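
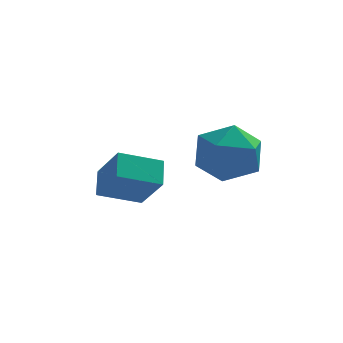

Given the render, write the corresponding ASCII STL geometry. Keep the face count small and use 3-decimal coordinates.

solid 
facet normal -0.423 0.526 -0.738
outer loop
vertex -3.959 4.29 0.589
vertex -2.5 4.704 0.047
vertex -3.945 3.382 -0.066
endloop
endfacet
facet normal -0.906 -0.257 0.337
outer loop
vertex -3.2 2.456 1.233
vertex -3.959 4.29 0.589
vertex -3.945 3.382 -0.066
endloop
endfacet
facet normal -0.423 0.525 -0.738
outer loop
vertex -3.945 3.382 -0.066
vertex -2.5 4.704 0.047
vertex -2.486 3.795 -0.608
endloop
endfacet
facet normal 0.012 -0.811 -0.585
outer loop
vertex -2.486 3.795 -0.608
vertex -3.2 2.456 1.233
vertex -3.945 3.382 -0.066
endloop
endfacet
facet normal -0.013 0.811 0.585
outer loop
vertex -3.959 4.29 0.589
vertex -1.755 3.778 1.346
vertex -2.5 4.704 0.047
endloop
endfacet
facet normal -0.906 -0.257 0.337
outer loop
vertex -3.214 3.365 1.888
vertex -3.959 4.29 0.589
vertex -3.2 2.456 1.233
endloop
endfacet
facet normal -0.012 0.811 0.585
outer loop
vertex -3.214 3.365 1.888
vertex -1.755 3.778 1.346
vertex -3.959 4.29 0.589
endloop
endfacet
facet normal 0.906 0.257 -0.337
outer loop
vertex -2.5 4.704 0.047
vertex -1.755 3.778 1.346
vertex -2.486 3.795 -0.608
endloop
endfacet
facet normal 0.013 -0.811 -0.585
outer loop
vertex -1.741 2.87 0.691
vertex -3.2 2.456 1.233
vertex -2.486 3.795 -0.608
endloop
endfacet
facet normal 0.906 0.257 -0.337
outer loop
vertex -2.486 3.795 -0.608
vertex -1.755 3.778 1.346
vertex -1.741 2.87 0.691
endloop
endfacet
facet normal 0.423 -0.525 0.738
outer loop
vertex -1.741 2.87 0.691
vertex -3.214 3.365 1.888
vertex -3.2 2.456 1.233
endloop
endfacet
facet normal 0.423 -0.526 0.738
outer loop
vertex -1.755 3.778 1.346
vertex -3.214 3.365 1.888
vertex -1.741 2.87 0.691
endloop
endfacet
facet normal -0.412 -0.164 0.896
outer loop
vertex -0.591 1.186 3.65
vertex -0.037 0.089 3.704
vertex 0.53 1.087 4.147
endloop
endfacet
facet normal -0.303 0.533 0.790
outer loop
vertex -0.591 1.186 3.65
vertex 0.53 1.087 4.147
vertex 0.266 2.034 3.407
endloop
endfacet
facet normal -0.659 0.724 0.202
outer loop
vertex -0.591 1.186 3.65
vertex 0.266 2.034 3.407
vertex -0.463 1.621 2.506
endloop
endfacet
facet normal -0.988 0.145 -0.055
outer loop
vertex -0.591 1.186 3.65
vertex -0.463 1.621 2.506
vertex -0.65 0.419 2.69
endloop
endfacet
facet normal -0.835 -0.403 0.374
outer loop
vertex -0.591 1.186 3.65
vertex -0.65 0.419 2.69
vertex -0.037 0.089 3.704
endloop
endfacet
facet normal 0.394 0.632 0.668
outer loop
vertex 0.266 2.034 3.407
vertex 0.53 1.087 4.147
vertex 1.35 1.461 3.31
endloop
endfacet
facet normal 0.217 -0.497 0.840
outer loop
vertex 0.53 1.087 4.147
vertex -0.037 0.089 3.704
vertex 1.163 0.259 3.494
endloop
endfacet
facet normal -0.468 -0.884 -0.005
outer loop
vertex -0.037 0.089 3.704
vertex -0.65 0.419 2.69
vertex 0.434 -0.154 2.593
endloop
endfacet
facet normal -0.715 0.004 -0.699
outer loop
vertex -0.65 0.419 2.69
vertex -0.463 1.621 2.506
vertex 0.17 0.793 1.853
endloop
endfacet
facet normal -0.183 0.941 -0.283
outer loop
vertex -0.463 1.621 2.506
vertex 0.266 2.034 3.407
vertex 0.737 1.791 2.296
endloop
endfacet
facet normal 0.988 -0.145 0.055
outer loop
vertex 1.291 0.694 2.35
vertex 1.35 1.461 3.31
vertex 1.163 0.259 3.494
endloop
endfacet
facet normal 0.659 -0.724 -0.202
outer loop
vertex 1.291 0.694 2.35
vertex 1.163 0.259 3.494
vertex 0.434 -0.154 2.593
endloop
endfacet
facet normal 0.303 -0.533 -0.790
outer loop
vertex 1.291 0.694 2.35
vertex 0.434 -0.154 2.593
vertex 0.17 0.793 1.853
endloop
endfacet
facet normal 0.412 0.164 -0.896
outer loop
vertex 1.291 0.694 2.35
vertex 0.17 0.793 1.853
vertex 0.737 1.791 2.296
endloop
endfacet
facet normal 0.835 0.403 -0.374
outer loop
vertex 1.291 0.694 2.35
vertex 0.737 1.791 2.296
vertex 1.35 1.461 3.31
endloop
endfacet
facet normal 0.715 -0.004 0.699
outer loop
vertex 1.163 0.259 3.494
vertex 1.35 1.461 3.31
vertex 0.53 1.087 4.147
endloop
endfacet
facet normal 0.183 -0.941 0.283
outer loop
vertex 0.434 -0.154 2.593
vertex 1.163 0.259 3.494
vertex -0.037 0.089 3.704
endloop
endfacet
facet normal -0.394 -0.632 -0.668
outer loop
vertex 0.17 0.793 1.853
vertex 0.434 -0.154 2.593
vertex -0.65 0.419 2.69
endloop
endfacet
facet normal -0.217 0.497 -0.840
outer loop
vertex 0.737 1.791 2.296
vertex 0.17 0.793 1.853
vertex -0.463 1.621 2.506
endloop
endfacet
facet normal 0.468 0.884 0.005
outer loop
vertex 1.35 1.461 3.31
vertex 0.737 1.791 2.296
vertex 0.266 2.034 3.407
endloop
endfacet

endsolid


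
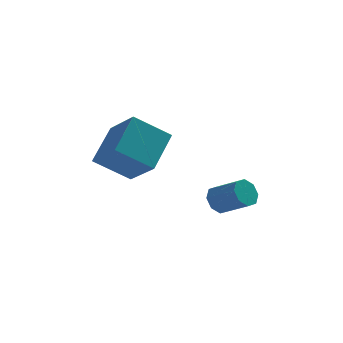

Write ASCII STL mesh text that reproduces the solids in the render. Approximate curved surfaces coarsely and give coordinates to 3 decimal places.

solid 
facet normal -0.661 0.551 -0.508
outer loop
vertex 3.003 -2.459 -2.214
vertex 2.607 -3.086 -2.379
vertex 2.597 -2.578 -1.815
endloop
endfacet
facet normal 0.274 0.809 0.520
outer loop
vertex 3.003 -2.459 -2.214
vertex 2.597 -2.578 -1.815
vertex 4.068 -3.346 -1.396
endloop
endfacet
facet normal 0.275 0.809 0.519
outer loop
vertex 4.068 -3.346 -1.396
vertex 2.597 -2.578 -1.815
vertex 3.663 -3.465 -0.996
endloop
endfacet
facet normal 0.663 -0.550 0.508
outer loop
vertex 4.068 -3.346 -1.396
vertex 3.663 -3.465 -0.996
vertex 3.673 -3.974 -1.561
endloop
endfacet
facet normal -0.661 0.552 -0.508
outer loop
vertex 2.597 -2.578 -1.815
vertex 2.607 -3.086 -2.379
vertex 2.197 -2.994 -1.746
endloop
endfacet
facet normal -0.299 0.429 0.853
outer loop
vertex 2.597 -2.578 -1.815
vertex 2.197 -2.994 -1.746
vertex 3.663 -3.465 -0.996
endloop
endfacet
facet normal -0.299 0.428 0.853
outer loop
vertex 3.663 -3.465 -0.996
vertex 2.197 -2.994 -1.746
vertex 3.263 -3.882 -0.927
endloop
endfacet
facet normal 0.662 -0.551 0.508
outer loop
vertex 3.663 -3.465 -0.996
vertex 3.263 -3.882 -0.927
vertex 3.673 -3.974 -1.561
endloop
endfacet
facet normal -0.662 0.550 -0.509
outer loop
vertex 2.197 -2.994 -1.746
vertex 2.607 -3.086 -2.379
vertex 2.038 -3.465 -2.048
endloop
endfacet
facet normal -0.698 -0.205 0.686
outer loop
vertex 2.197 -2.994 -1.746
vertex 2.038 -3.465 -2.048
vertex 3.263 -3.882 -0.927
endloop
endfacet
facet normal -0.698 -0.205 0.686
outer loop
vertex 3.263 -3.882 -0.927
vertex 2.038 -3.465 -2.048
vertex 3.103 -4.352 -1.23
endloop
endfacet
facet normal 0.661 -0.552 0.508
outer loop
vertex 3.263 -3.882 -0.927
vertex 3.103 -4.352 -1.23
vertex 3.673 -3.974 -1.561
endloop
endfacet
facet normal -0.662 0.550 -0.509
outer loop
vertex 2.038 -3.465 -2.048
vertex 2.607 -3.086 -2.379
vertex 2.212 -3.714 -2.544
endloop
endfacet
facet normal -0.688 -0.716 0.118
outer loop
vertex 2.038 -3.465 -2.048
vertex 2.212 -3.714 -2.544
vertex 3.103 -4.352 -1.23
endloop
endfacet
facet normal -0.688 -0.716 0.118
outer loop
vertex 3.103 -4.352 -1.23
vertex 2.212 -3.714 -2.544
vertex 3.277 -4.601 -1.726
endloop
endfacet
facet normal 0.661 -0.551 0.509
outer loop
vertex 3.103 -4.352 -1.23
vertex 3.277 -4.601 -1.726
vertex 3.673 -3.974 -1.561
endloop
endfacet
facet normal -0.663 0.550 -0.508
outer loop
vertex 2.212 -3.714 -2.544
vertex 2.607 -3.086 -2.379
vertex 2.617 -3.595 -2.944
endloop
endfacet
facet normal -0.275 -0.809 -0.519
outer loop
vertex 2.212 -3.714 -2.544
vertex 2.617 -3.595 -2.944
vertex 3.277 -4.601 -1.726
endloop
endfacet
facet normal -0.274 -0.809 -0.520
outer loop
vertex 3.277 -4.601 -1.726
vertex 2.617 -3.595 -2.944
vertex 3.683 -4.482 -2.125
endloop
endfacet
facet normal 0.661 -0.551 0.508
outer loop
vertex 3.277 -4.601 -1.726
vertex 3.683 -4.482 -2.125
vertex 3.673 -3.974 -1.561
endloop
endfacet
facet normal -0.662 0.551 -0.508
outer loop
vertex 2.617 -3.595 -2.944
vertex 2.607 -3.086 -2.379
vertex 3.017 -3.178 -3.013
endloop
endfacet
facet normal 0.299 -0.428 -0.853
outer loop
vertex 2.617 -3.595 -2.944
vertex 3.017 -3.178 -3.013
vertex 3.683 -4.482 -2.125
endloop
endfacet
facet normal 0.298 -0.428 -0.853
outer loop
vertex 3.683 -4.482 -2.125
vertex 3.017 -3.178 -3.013
vertex 4.083 -4.066 -2.194
endloop
endfacet
facet normal 0.661 -0.552 0.508
outer loop
vertex 3.683 -4.482 -2.125
vertex 4.083 -4.066 -2.194
vertex 3.673 -3.974 -1.561
endloop
endfacet
facet normal -0.661 0.552 -0.508
outer loop
vertex 3.017 -3.178 -3.013
vertex 2.607 -3.086 -2.379
vertex 3.177 -2.708 -2.71
endloop
endfacet
facet normal 0.698 0.205 -0.686
outer loop
vertex 3.017 -3.178 -3.013
vertex 3.177 -2.708 -2.71
vertex 4.083 -4.066 -2.194
endloop
endfacet
facet normal 0.698 0.205 -0.687
outer loop
vertex 4.083 -4.066 -2.194
vertex 3.177 -2.708 -2.71
vertex 4.242 -3.595 -1.892
endloop
endfacet
facet normal 0.662 -0.550 0.509
outer loop
vertex 4.083 -4.066 -2.194
vertex 4.242 -3.595 -1.892
vertex 3.673 -3.974 -1.561
endloop
endfacet
facet normal -0.661 0.551 -0.509
outer loop
vertex 3.177 -2.708 -2.71
vertex 2.607 -3.086 -2.379
vertex 3.003 -2.459 -2.214
endloop
endfacet
facet normal 0.688 0.716 -0.118
outer loop
vertex 3.177 -2.708 -2.71
vertex 3.003 -2.459 -2.214
vertex 4.242 -3.595 -1.892
endloop
endfacet
facet normal 0.688 0.716 -0.118
outer loop
vertex 4.242 -3.595 -1.892
vertex 3.003 -2.459 -2.214
vertex 4.068 -3.346 -1.396
endloop
endfacet
facet normal 0.662 -0.550 0.509
outer loop
vertex 4.242 -3.595 -1.892
vertex 4.068 -3.346 -1.396
vertex 3.673 -3.974 -1.561
endloop
endfacet
facet normal -0.403 0.695 -0.595
outer loop
vertex -1.925 -2.174 1.734
vertex -0.314 -2.213 0.599
vertex -2.819 -3.733 0.518
endloop
endfacet
facet normal -0.818 0.020 0.575
outer loop
vertex -1.966 -5.207 1.781
vertex -1.925 -2.174 1.734
vertex -2.819 -3.733 0.518
endloop
endfacet
facet normal -0.403 0.695 -0.595
outer loop
vertex -2.819 -3.733 0.518
vertex -0.314 -2.213 0.599
vertex -1.209 -3.772 -0.616
endloop
endfacet
facet normal -0.412 -0.719 -0.560
outer loop
vertex -1.209 -3.772 -0.616
vertex -1.966 -5.207 1.781
vertex -2.819 -3.733 0.518
endloop
endfacet
facet normal 0.412 0.719 0.560
outer loop
vertex -1.925 -2.174 1.734
vertex 0.539 -3.687 1.862
vertex -0.314 -2.213 0.599
endloop
endfacet
facet normal -0.817 0.020 0.576
outer loop
vertex -1.071 -3.648 2.996
vertex -1.925 -2.174 1.734
vertex -1.966 -5.207 1.781
endloop
endfacet
facet normal 0.412 0.718 0.560
outer loop
vertex -1.071 -3.648 2.996
vertex 0.539 -3.687 1.862
vertex -1.925 -2.174 1.734
endloop
endfacet
facet normal 0.817 -0.020 -0.576
outer loop
vertex -0.314 -2.213 0.599
vertex 0.539 -3.687 1.862
vertex -1.209 -3.772 -0.616
endloop
endfacet
facet normal -0.412 -0.718 -0.560
outer loop
vertex -0.355 -5.246 0.646
vertex -1.966 -5.207 1.781
vertex -1.209 -3.772 -0.616
endloop
endfacet
facet normal 0.817 -0.020 -0.576
outer loop
vertex -1.209 -3.772 -0.616
vertex 0.539 -3.687 1.862
vertex -0.355 -5.246 0.646
endloop
endfacet
facet normal 0.403 -0.695 0.595
outer loop
vertex -0.355 -5.246 0.646
vertex -1.071 -3.648 2.996
vertex -1.966 -5.207 1.781
endloop
endfacet
facet normal 0.403 -0.695 0.595
outer loop
vertex 0.539 -3.687 1.862
vertex -1.071 -3.648 2.996
vertex -0.355 -5.246 0.646
endloop
endfacet

endsolid


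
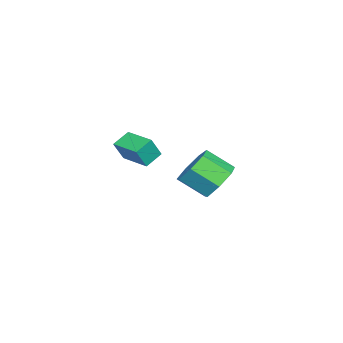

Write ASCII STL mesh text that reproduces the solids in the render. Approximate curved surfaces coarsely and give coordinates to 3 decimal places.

solid 
facet normal -0.004 0.809 -0.588
outer loop
vertex -0.325 1.867 -4.132
vertex -1.244 2.209 -3.655
vertex -0.212 2.42 -3.372
endloop
endfacet
facet normal 0.993 -0.067 -0.099
outer loop
vertex -0.325 1.867 -4.132
vertex -0.212 2.42 -3.372
vertex -0.318 0.589 -3.203
endloop
endfacet
facet normal 0.993 -0.067 -0.099
outer loop
vertex -0.318 0.589 -3.203
vertex -0.212 2.42 -3.372
vertex -0.205 1.142 -2.443
endloop
endfacet
facet normal 0.005 -0.809 0.588
outer loop
vertex -0.318 0.589 -3.203
vertex -0.205 1.142 -2.443
vertex -1.236 0.931 -2.725
endloop
endfacet
facet normal -0.004 0.809 -0.588
outer loop
vertex -0.212 2.42 -3.372
vertex -1.244 2.209 -3.655
vertex -0.876 2.814 -2.825
endloop
endfacet
facet normal 0.712 0.415 0.566
outer loop
vertex -0.212 2.42 -3.372
vertex -0.876 2.814 -2.825
vertex -0.205 1.142 -2.443
endloop
endfacet
facet normal 0.712 0.415 0.566
outer loop
vertex -0.205 1.142 -2.443
vertex -0.876 2.814 -2.825
vertex -0.869 1.536 -1.896
endloop
endfacet
facet normal 0.005 -0.809 0.588
outer loop
vertex -0.205 1.142 -2.443
vertex -0.869 1.536 -1.896
vertex -1.236 0.931 -2.725
endloop
endfacet
facet normal -0.005 0.809 -0.588
outer loop
vertex -0.876 2.814 -2.825
vertex -1.244 2.209 -3.655
vertex -1.817 2.752 -2.903
endloop
endfacet
facet normal -0.105 0.584 0.805
outer loop
vertex -0.876 2.814 -2.825
vertex -1.817 2.752 -2.903
vertex -0.869 1.536 -1.896
endloop
endfacet
facet normal -0.105 0.584 0.805
outer loop
vertex -0.869 1.536 -1.896
vertex -1.817 2.752 -2.903
vertex -1.809 1.474 -1.974
endloop
endfacet
facet normal 0.005 -0.809 0.588
outer loop
vertex -0.869 1.536 -1.896
vertex -1.809 1.474 -1.974
vertex -1.236 0.931 -2.725
endloop
endfacet
facet normal -0.005 0.809 -0.588
outer loop
vertex -1.817 2.752 -2.903
vertex -1.244 2.209 -3.655
vertex -2.326 2.281 -3.546
endloop
endfacet
facet normal -0.843 0.313 0.438
outer loop
vertex -1.817 2.752 -2.903
vertex -2.326 2.281 -3.546
vertex -1.809 1.474 -1.974
endloop
endfacet
facet normal -0.842 0.314 0.438
outer loop
vertex -1.809 1.474 -1.974
vertex -2.326 2.281 -3.546
vertex -2.319 1.003 -2.617
endloop
endfacet
facet normal 0.005 -0.809 0.588
outer loop
vertex -1.809 1.474 -1.974
vertex -2.319 1.003 -2.617
vertex -1.236 0.931 -2.725
endloop
endfacet
facet normal -0.005 0.809 -0.588
outer loop
vertex -2.326 2.281 -3.546
vertex -1.244 2.209 -3.655
vertex -2.02 1.756 -4.271
endloop
endfacet
facet normal -0.946 -0.194 -0.259
outer loop
vertex -2.326 2.281 -3.546
vertex -2.02 1.756 -4.271
vertex -2.319 1.003 -2.617
endloop
endfacet
facet normal -0.946 -0.194 -0.259
outer loop
vertex -2.319 1.003 -2.617
vertex -2.02 1.756 -4.271
vertex -2.013 0.478 -3.342
endloop
endfacet
facet normal 0.005 -0.809 0.588
outer loop
vertex -2.319 1.003 -2.617
vertex -2.013 0.478 -3.342
vertex -1.236 0.931 -2.725
endloop
endfacet
facet normal -0.005 0.809 -0.588
outer loop
vertex -2.02 1.756 -4.271
vertex -1.244 2.209 -3.655
vertex -1.13 1.572 -4.532
endloop
endfacet
facet normal -0.338 -0.555 -0.760
outer loop
vertex -2.02 1.756 -4.271
vertex -1.13 1.572 -4.532
vertex -2.013 0.478 -3.342
endloop
endfacet
facet normal -0.337 -0.555 -0.760
outer loop
vertex -2.013 0.478 -3.342
vertex -1.13 1.572 -4.532
vertex -1.122 0.294 -3.603
endloop
endfacet
facet normal 0.005 -0.809 0.588
outer loop
vertex -2.013 0.478 -3.342
vertex -1.122 0.294 -3.603
vertex -1.236 0.931 -2.725
endloop
endfacet
facet normal -0.004 0.809 -0.588
outer loop
vertex -1.13 1.572 -4.532
vertex -1.244 2.209 -3.655
vertex -0.325 1.867 -4.132
endloop
endfacet
facet normal 0.525 -0.498 -0.690
outer loop
vertex -1.13 1.572 -4.532
vertex -0.325 1.867 -4.132
vertex -1.122 0.294 -3.603
endloop
endfacet
facet normal 0.526 -0.498 -0.689
outer loop
vertex -1.122 0.294 -3.603
vertex -0.325 1.867 -4.132
vertex -0.318 0.589 -3.203
endloop
endfacet
facet normal 0.005 -0.809 0.588
outer loop
vertex -1.122 0.294 -3.603
vertex -0.318 0.589 -3.203
vertex -1.236 0.931 -2.725
endloop
endfacet
facet normal -0.735 0.483 0.476
outer loop
vertex 3.301 -0.661 1.163
vertex 4.113 0.54 1.198
vertex 2.884 -0.351 0.205
endloop
endfacet
facet normal -0.560 -0.828 -0.024
outer loop
vertex 3.567 -0.8 -0.238
vertex 3.301 -0.661 1.163
vertex 2.884 -0.351 0.205
endloop
endfacet
facet normal -0.735 0.482 0.477
outer loop
vertex 2.884 -0.351 0.205
vertex 4.113 0.54 1.198
vertex 3.695 0.85 0.241
endloop
endfacet
facet normal -0.383 0.285 -0.879
outer loop
vertex 3.695 0.85 0.241
vertex 3.567 -0.8 -0.238
vertex 2.884 -0.351 0.205
endloop
endfacet
facet normal 0.383 -0.285 0.879
outer loop
vertex 3.301 -0.661 1.163
vertex 4.796 0.091 0.755
vertex 4.113 0.54 1.198
endloop
endfacet
facet normal -0.559 -0.829 -0.024
outer loop
vertex 3.985 -1.11 0.719
vertex 3.301 -0.661 1.163
vertex 3.567 -0.8 -0.238
endloop
endfacet
facet normal 0.383 -0.285 0.879
outer loop
vertex 3.985 -1.11 0.719
vertex 4.796 0.091 0.755
vertex 3.301 -0.661 1.163
endloop
endfacet
facet normal 0.560 0.828 0.024
outer loop
vertex 4.113 0.54 1.198
vertex 4.796 0.091 0.755
vertex 3.695 0.85 0.241
endloop
endfacet
facet normal -0.383 0.285 -0.879
outer loop
vertex 4.379 0.401 -0.203
vertex 3.567 -0.8 -0.238
vertex 3.695 0.85 0.241
endloop
endfacet
facet normal 0.560 0.828 0.024
outer loop
vertex 3.695 0.85 0.241
vertex 4.796 0.091 0.755
vertex 4.379 0.401 -0.203
endloop
endfacet
facet normal 0.734 -0.483 -0.477
outer loop
vertex 4.379 0.401 -0.203
vertex 3.985 -1.11 0.719
vertex 3.567 -0.8 -0.238
endloop
endfacet
facet normal 0.735 -0.482 -0.476
outer loop
vertex 4.796 0.091 0.755
vertex 3.985 -1.11 0.719
vertex 4.379 0.401 -0.203
endloop
endfacet

endsolid


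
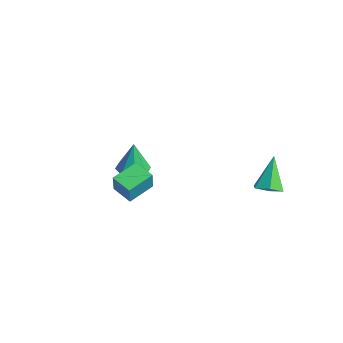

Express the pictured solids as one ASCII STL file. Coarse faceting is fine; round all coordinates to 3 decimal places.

solid 
facet normal -0.916 -0.340 0.215
outer loop
vertex 2.369 -4.398 2.015
vertex 1.975 -3.151 2.308
vertex 2.064 -4.246 0.958
endloop
endfacet
facet normal 0.294 -0.930 -0.219
outer loop
vertex 3.025 -3.889 0.732
vertex 2.369 -4.398 2.015
vertex 2.064 -4.246 0.958
endloop
endfacet
facet normal -0.916 -0.340 0.215
outer loop
vertex 2.064 -4.246 0.958
vertex 1.975 -3.151 2.308
vertex 1.67 -2.999 1.251
endloop
endfacet
facet normal -0.275 0.137 -0.952
outer loop
vertex 1.67 -2.999 1.251
vertex 3.025 -3.889 0.732
vertex 2.064 -4.246 0.958
endloop
endfacet
facet normal 0.275 -0.137 0.952
outer loop
vertex 2.369 -4.398 2.015
vertex 2.936 -2.794 2.082
vertex 1.975 -3.151 2.308
endloop
endfacet
facet normal 0.294 -0.930 -0.219
outer loop
vertex 3.33 -4.041 1.789
vertex 2.369 -4.398 2.015
vertex 3.025 -3.889 0.732
endloop
endfacet
facet normal 0.275 -0.137 0.952
outer loop
vertex 3.33 -4.041 1.789
vertex 2.936 -2.794 2.082
vertex 2.369 -4.398 2.015
endloop
endfacet
facet normal -0.294 0.930 0.219
outer loop
vertex 1.975 -3.151 2.308
vertex 2.936 -2.794 2.082
vertex 1.67 -2.999 1.251
endloop
endfacet
facet normal -0.275 0.137 -0.952
outer loop
vertex 2.631 -2.642 1.025
vertex 3.025 -3.889 0.732
vertex 1.67 -2.999 1.251
endloop
endfacet
facet normal -0.294 0.930 0.219
outer loop
vertex 1.67 -2.999 1.251
vertex 2.936 -2.794 2.082
vertex 2.631 -2.642 1.025
endloop
endfacet
facet normal 0.916 0.340 -0.215
outer loop
vertex 2.631 -2.642 1.025
vertex 3.33 -4.041 1.789
vertex 3.025 -3.889 0.732
endloop
endfacet
facet normal 0.916 0.340 -0.215
outer loop
vertex 2.936 -2.794 2.082
vertex 3.33 -4.041 1.789
vertex 2.631 -2.642 1.025
endloop
endfacet
facet normal 0.065 -0.060 -0.996
outer loop
vertex -1.539 -1.171 -1.977
vertex -2.277 -1.55 -2.002
vertex -2.021 -0.761 -2.033
endloop
endfacet
facet normal 0.559 0.715 0.420
outer loop
vertex -1.539 -1.171 -1.977
vertex -2.021 -0.761 -2.033
vertex -2.383 -1.45 -0.378
endloop
endfacet
facet normal 0.065 -0.060 -0.996
outer loop
vertex -2.021 -0.761 -2.033
vertex -2.277 -1.55 -2.002
vertex -2.653 -0.813 -2.071
endloop
endfacet
facet normal -0.098 0.926 0.364
outer loop
vertex -2.021 -0.761 -2.033
vertex -2.653 -0.813 -2.071
vertex -2.383 -1.45 -0.378
endloop
endfacet
facet normal 0.065 -0.060 -0.996
outer loop
vertex -2.653 -0.813 -2.071
vertex -2.277 -1.55 -2.002
vertex -3.065 -1.296 -2.069
endloop
endfacet
facet normal -0.714 0.610 0.343
outer loop
vertex -2.653 -0.813 -2.071
vertex -3.065 -1.296 -2.069
vertex -2.383 -1.45 -0.378
endloop
endfacet
facet normal 0.065 -0.061 -0.996
outer loop
vertex -3.065 -1.296 -2.069
vertex -2.277 -1.55 -2.002
vertex -3.015 -1.928 -2.027
endloop
endfacet
facet normal -0.928 -0.049 0.370
outer loop
vertex -3.065 -1.296 -2.069
vertex -3.015 -1.928 -2.027
vertex -2.383 -1.45 -0.378
endloop
endfacet
facet normal 0.065 -0.062 -0.996
outer loop
vertex -3.015 -1.928 -2.027
vertex -2.277 -1.55 -2.002
vertex -2.533 -2.339 -1.97
endloop
endfacet
facet normal -0.615 -0.662 0.428
outer loop
vertex -3.015 -1.928 -2.027
vertex -2.533 -2.339 -1.97
vertex -2.383 -1.45 -0.378
endloop
endfacet
facet normal 0.065 -0.061 -0.996
outer loop
vertex -2.533 -2.339 -1.97
vertex -2.277 -1.55 -2.002
vertex -1.901 -2.287 -1.932
endloop
endfacet
facet normal 0.043 -0.874 0.484
outer loop
vertex -2.533 -2.339 -1.97
vertex -1.901 -2.287 -1.932
vertex -2.383 -1.45 -0.378
endloop
endfacet
facet normal 0.065 -0.061 -0.996
outer loop
vertex -1.901 -2.287 -1.932
vertex -2.277 -1.55 -2.002
vertex -1.49 -1.803 -1.935
endloop
endfacet
facet normal 0.660 -0.557 0.505
outer loop
vertex -1.901 -2.287 -1.932
vertex -1.49 -1.803 -1.935
vertex -2.383 -1.45 -0.378
endloop
endfacet
facet normal 0.065 -0.061 -0.996
outer loop
vertex -1.49 -1.803 -1.935
vertex -2.277 -1.55 -2.002
vertex -1.539 -1.171 -1.977
endloop
endfacet
facet normal 0.873 0.099 0.478
outer loop
vertex -1.49 -1.803 -1.935
vertex -1.539 -1.171 -1.977
vertex -2.383 -1.45 -0.378
endloop
endfacet
facet normal 0.415 -0.340 -0.844
outer loop
vertex 4.439 2.107 0.428
vertex 3.865 2.351 0.047
vertex 4.442 2.785 0.156
endloop
endfacet
facet normal 0.716 0.257 0.649
outer loop
vertex 4.439 2.107 0.428
vertex 4.442 2.785 0.156
vertex 3.135 2.949 1.533
endloop
endfacet
facet normal 0.415 -0.340 -0.844
outer loop
vertex 4.442 2.785 0.156
vertex 3.865 2.351 0.047
vertex 3.869 3.029 -0.224
endloop
endfacet
facet normal 0.292 0.942 0.165
outer loop
vertex 4.442 2.785 0.156
vertex 3.869 3.029 -0.224
vertex 3.135 2.949 1.533
endloop
endfacet
facet normal 0.415 -0.340 -0.844
outer loop
vertex 3.869 3.029 -0.224
vertex 3.865 2.351 0.047
vertex 3.292 2.595 -0.333
endloop
endfacet
facet normal -0.565 0.801 -0.199
outer loop
vertex 3.869 3.029 -0.224
vertex 3.292 2.595 -0.333
vertex 3.135 2.949 1.533
endloop
endfacet
facet normal 0.415 -0.340 -0.844
outer loop
vertex 3.292 2.595 -0.333
vertex 3.865 2.351 0.047
vertex 3.288 1.917 -0.062
endloop
endfacet
facet normal -0.997 -0.026 -0.079
outer loop
vertex 3.292 2.595 -0.333
vertex 3.288 1.917 -0.062
vertex 3.135 2.949 1.533
endloop
endfacet
facet normal 0.415 -0.340 -0.844
outer loop
vertex 3.288 1.917 -0.062
vertex 3.865 2.351 0.047
vertex 3.862 1.673 0.319
endloop
endfacet
facet normal -0.572 -0.712 0.406
outer loop
vertex 3.288 1.917 -0.062
vertex 3.862 1.673 0.319
vertex 3.135 2.949 1.533
endloop
endfacet
facet normal 0.415 -0.340 -0.844
outer loop
vertex 3.862 1.673 0.319
vertex 3.865 2.351 0.047
vertex 4.439 2.107 0.428
endloop
endfacet
facet normal 0.284 -0.571 0.770
outer loop
vertex 3.862 1.673 0.319
vertex 4.439 2.107 0.428
vertex 3.135 2.949 1.533
endloop
endfacet

endsolid


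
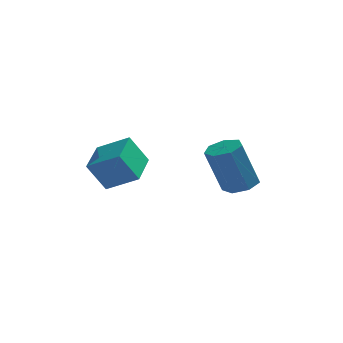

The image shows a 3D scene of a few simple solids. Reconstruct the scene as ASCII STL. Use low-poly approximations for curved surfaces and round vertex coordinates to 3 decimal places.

solid 
facet normal -0.500 -0.108 0.859
outer loop
vertex -0.382 -4.464 2.191
vertex -0.14 -2.898 2.528
vertex -1.61 -4.13 1.518
endloop
endfacet
facet normal -0.149 -0.967 -0.207
outer loop
vertex -0.92 -3.982 0.332
vertex -0.382 -4.464 2.191
vertex -1.61 -4.13 1.518
endloop
endfacet
facet normal -0.500 -0.108 0.859
outer loop
vertex -1.61 -4.13 1.518
vertex -0.14 -2.898 2.528
vertex -1.368 -2.564 1.855
endloop
endfacet
facet normal -0.853 0.232 -0.467
outer loop
vertex -1.368 -2.564 1.855
vertex -0.92 -3.982 0.332
vertex -1.61 -4.13 1.518
endloop
endfacet
facet normal 0.853 -0.232 0.467
outer loop
vertex -0.382 -4.464 2.191
vertex 0.55 -2.75 1.342
vertex -0.14 -2.898 2.528
endloop
endfacet
facet normal -0.149 -0.967 -0.207
outer loop
vertex 0.308 -4.316 1.005
vertex -0.382 -4.464 2.191
vertex -0.92 -3.982 0.332
endloop
endfacet
facet normal 0.853 -0.232 0.467
outer loop
vertex 0.308 -4.316 1.005
vertex 0.55 -2.75 1.342
vertex -0.382 -4.464 2.191
endloop
endfacet
facet normal 0.149 0.967 0.207
outer loop
vertex -0.14 -2.898 2.528
vertex 0.55 -2.75 1.342
vertex -1.368 -2.564 1.855
endloop
endfacet
facet normal -0.853 0.232 -0.467
outer loop
vertex -0.678 -2.416 0.669
vertex -0.92 -3.982 0.332
vertex -1.368 -2.564 1.855
endloop
endfacet
facet normal 0.149 0.967 0.207
outer loop
vertex -1.368 -2.564 1.855
vertex 0.55 -2.75 1.342
vertex -0.678 -2.416 0.669
endloop
endfacet
facet normal 0.500 0.108 -0.859
outer loop
vertex -0.678 -2.416 0.669
vertex 0.308 -4.316 1.005
vertex -0.92 -3.982 0.332
endloop
endfacet
facet normal 0.500 0.108 -0.859
outer loop
vertex 0.55 -2.75 1.342
vertex 0.308 -4.316 1.005
vertex -0.678 -2.416 0.669
endloop
endfacet
facet normal 0.319 0.105 -0.942
outer loop
vertex 4.501 0.294 -0.688
vertex 3.915 -0.157 -0.937
vertex 3.928 0.618 -0.846
endloop
endfacet
facet normal 0.426 0.872 0.242
outer loop
vertex 4.501 0.294 -0.688
vertex 3.928 0.618 -0.846
vertex 3.811 0.067 1.346
endloop
endfacet
facet normal 0.426 0.872 0.242
outer loop
vertex 3.811 0.067 1.346
vertex 3.928 0.618 -0.846
vertex 3.238 0.391 1.188
endloop
endfacet
facet normal -0.319 -0.105 0.942
outer loop
vertex 3.811 0.067 1.346
vertex 3.238 0.391 1.188
vertex 3.225 -0.383 1.097
endloop
endfacet
facet normal 0.320 0.105 -0.942
outer loop
vertex 3.928 0.618 -0.846
vertex 3.915 -0.157 -0.937
vertex 3.345 0.358 -1.073
endloop
endfacet
facet normal -0.397 0.917 -0.032
outer loop
vertex 3.928 0.618 -0.846
vertex 3.345 0.358 -1.073
vertex 3.238 0.391 1.188
endloop
endfacet
facet normal -0.395 0.918 -0.032
outer loop
vertex 3.238 0.391 1.188
vertex 3.345 0.358 -1.073
vertex 2.655 0.132 0.961
endloop
endfacet
facet normal -0.320 -0.105 0.942
outer loop
vertex 3.238 0.391 1.188
vertex 2.655 0.132 0.961
vertex 3.225 -0.383 1.097
endloop
endfacet
facet normal 0.320 0.105 -0.942
outer loop
vertex 3.345 0.358 -1.073
vertex 3.915 -0.157 -0.937
vertex 3.192 -0.289 -1.197
endloop
endfacet
facet normal -0.920 0.272 -0.282
outer loop
vertex 3.345 0.358 -1.073
vertex 3.192 -0.289 -1.197
vertex 2.655 0.132 0.961
endloop
endfacet
facet normal -0.920 0.271 -0.282
outer loop
vertex 2.655 0.132 0.961
vertex 3.192 -0.289 -1.197
vertex 2.502 -0.516 0.837
endloop
endfacet
facet normal -0.319 -0.105 0.942
outer loop
vertex 2.655 0.132 0.961
vertex 2.502 -0.516 0.837
vertex 3.225 -0.383 1.097
endloop
endfacet
facet normal 0.319 0.106 -0.942
outer loop
vertex 3.192 -0.289 -1.197
vertex 3.915 -0.157 -0.937
vertex 3.583 -0.837 -1.126
endloop
endfacet
facet normal -0.751 -0.577 -0.319
outer loop
vertex 3.192 -0.289 -1.197
vertex 3.583 -0.837 -1.126
vertex 2.502 -0.516 0.837
endloop
endfacet
facet normal -0.751 -0.578 -0.319
outer loop
vertex 2.502 -0.516 0.837
vertex 3.583 -0.837 -1.126
vertex 2.893 -1.063 0.908
endloop
endfacet
facet normal -0.319 -0.106 0.942
outer loop
vertex 2.502 -0.516 0.837
vertex 2.893 -1.063 0.908
vertex 3.225 -0.383 1.097
endloop
endfacet
facet normal 0.320 0.105 -0.942
outer loop
vertex 3.583 -0.837 -1.126
vertex 3.915 -0.157 -0.937
vertex 4.224 -0.872 -0.912
endloop
endfacet
facet normal -0.016 -0.993 -0.116
outer loop
vertex 3.583 -0.837 -1.126
vertex 4.224 -0.872 -0.912
vertex 2.893 -1.063 0.908
endloop
endfacet
facet normal -0.017 -0.993 -0.117
outer loop
vertex 2.893 -1.063 0.908
vertex 4.224 -0.872 -0.912
vertex 3.534 -1.099 1.122
endloop
endfacet
facet normal -0.320 -0.105 0.941
outer loop
vertex 2.893 -1.063 0.908
vertex 3.534 -1.099 1.122
vertex 3.225 -0.383 1.097
endloop
endfacet
facet normal 0.320 0.105 -0.942
outer loop
vertex 4.224 -0.872 -0.912
vertex 3.915 -0.157 -0.937
vertex 4.633 -0.369 -0.717
endloop
endfacet
facet normal 0.730 -0.661 0.174
outer loop
vertex 4.224 -0.872 -0.912
vertex 4.633 -0.369 -0.717
vertex 3.534 -1.099 1.122
endloop
endfacet
facet normal 0.731 -0.660 0.174
outer loop
vertex 3.534 -1.099 1.122
vertex 4.633 -0.369 -0.717
vertex 3.942 -0.596 1.317
endloop
endfacet
facet normal -0.320 -0.105 0.941
outer loop
vertex 3.534 -1.099 1.122
vertex 3.942 -0.596 1.317
vertex 3.225 -0.383 1.097
endloop
endfacet
facet normal 0.320 0.105 -0.942
outer loop
vertex 4.633 -0.369 -0.717
vertex 3.915 -0.157 -0.937
vertex 4.501 0.294 -0.688
endloop
endfacet
facet normal 0.927 0.170 0.334
outer loop
vertex 4.633 -0.369 -0.717
vertex 4.501 0.294 -0.688
vertex 3.942 -0.596 1.317
endloop
endfacet
facet normal 0.928 0.169 0.333
outer loop
vertex 3.942 -0.596 1.317
vertex 4.501 0.294 -0.688
vertex 3.811 0.067 1.346
endloop
endfacet
facet normal -0.320 -0.104 0.942
outer loop
vertex 3.942 -0.596 1.317
vertex 3.811 0.067 1.346
vertex 3.225 -0.383 1.097
endloop
endfacet

endsolid


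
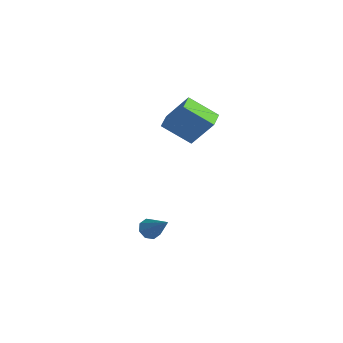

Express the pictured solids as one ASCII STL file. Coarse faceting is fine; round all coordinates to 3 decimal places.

solid 
facet normal -0.696 -0.174 -0.697
outer loop
vertex -2.675 -2.956 -2.565
vertex -2.91 -3.317 -2.24
vertex -2.962 -2.786 -2.321
endloop
endfacet
facet normal 0.385 0.906 -0.178
outer loop
vertex -2.675 -2.956 -2.565
vertex -2.962 -2.786 -2.321
vertex -1.81 -3.043 -1.14
endloop
endfacet
facet normal -0.697 -0.174 -0.695
outer loop
vertex -2.962 -2.786 -2.321
vertex -2.91 -3.317 -2.24
vertex -3.218 -2.927 -2.029
endloop
endfacet
facet normal -0.134 0.933 0.333
outer loop
vertex -2.962 -2.786 -2.321
vertex -3.218 -2.927 -2.029
vertex -1.81 -3.043 -1.14
endloop
endfacet
facet normal -0.696 -0.173 -0.696
outer loop
vertex -3.218 -2.927 -2.029
vertex -2.91 -3.317 -2.24
vertex -3.294 -3.297 -1.861
endloop
endfacet
facet normal -0.452 0.444 0.774
outer loop
vertex -3.218 -2.927 -2.029
vertex -3.294 -3.297 -1.861
vertex -1.81 -3.043 -1.14
endloop
endfacet
facet normal -0.696 -0.175 -0.696
outer loop
vertex -3.294 -3.297 -1.861
vertex -2.91 -3.317 -2.24
vertex -3.145 -3.679 -1.914
endloop
endfacet
facet normal -0.383 -0.272 0.883
outer loop
vertex -3.294 -3.297 -1.861
vertex -3.145 -3.679 -1.914
vertex -1.81 -3.043 -1.14
endloop
endfacet
facet normal -0.698 -0.173 -0.695
outer loop
vertex -3.145 -3.679 -1.914
vertex -2.91 -3.317 -2.24
vertex -2.859 -3.849 -2.159
endloop
endfacet
facet normal 0.035 -0.801 0.597
outer loop
vertex -3.145 -3.679 -1.914
vertex -2.859 -3.849 -2.159
vertex -1.81 -3.043 -1.14
endloop
endfacet
facet normal -0.696 -0.173 -0.696
outer loop
vertex -2.859 -3.849 -2.159
vertex -2.91 -3.317 -2.24
vertex -2.602 -3.708 -2.451
endloop
endfacet
facet normal 0.553 -0.829 0.086
outer loop
vertex -2.859 -3.849 -2.159
vertex -2.602 -3.708 -2.451
vertex -1.81 -3.043 -1.14
endloop
endfacet
facet normal -0.697 -0.173 -0.696
outer loop
vertex -2.602 -3.708 -2.451
vertex -2.91 -3.317 -2.24
vertex -2.526 -3.338 -2.619
endloop
endfacet
facet normal 0.871 -0.340 -0.354
outer loop
vertex -2.602 -3.708 -2.451
vertex -2.526 -3.338 -2.619
vertex -1.81 -3.043 -1.14
endloop
endfacet
facet normal -0.697 -0.173 -0.696
outer loop
vertex -2.526 -3.338 -2.619
vertex -2.91 -3.317 -2.24
vertex -2.675 -2.956 -2.565
endloop
endfacet
facet normal 0.801 0.378 -0.463
outer loop
vertex -2.526 -3.338 -2.619
vertex -2.675 -2.956 -2.565
vertex -1.81 -3.043 -1.14
endloop
endfacet
facet normal -0.426 -0.383 -0.820
outer loop
vertex -4.359 -2.027 2.906
vertex -4.964 -1.461 2.956
vertex -3.513 -1.041 2.006
endloop
endfacet
facet normal 0.729 -0.681 -0.061
outer loop
vertex -2.776 -0.379 3.424
vertex -4.359 -2.027 2.906
vertex -3.513 -1.041 2.006
endloop
endfacet
facet normal -0.426 -0.383 -0.820
outer loop
vertex -3.513 -1.041 2.006
vertex -4.964 -1.461 2.956
vertex -4.118 -0.476 2.056
endloop
endfacet
facet normal 0.535 0.624 -0.569
outer loop
vertex -4.118 -0.476 2.056
vertex -2.776 -0.379 3.424
vertex -3.513 -1.041 2.006
endloop
endfacet
facet normal -0.536 -0.623 0.570
outer loop
vertex -4.359 -2.027 2.906
vertex -4.227 -0.799 4.374
vertex -4.964 -1.461 2.956
endloop
endfacet
facet normal 0.729 -0.682 -0.060
outer loop
vertex -3.622 -1.364 4.324
vertex -4.359 -2.027 2.906
vertex -2.776 -0.379 3.424
endloop
endfacet
facet normal -0.535 -0.624 0.570
outer loop
vertex -3.622 -1.364 4.324
vertex -4.227 -0.799 4.374
vertex -4.359 -2.027 2.906
endloop
endfacet
facet normal -0.729 0.682 0.061
outer loop
vertex -4.964 -1.461 2.956
vertex -4.227 -0.799 4.374
vertex -4.118 -0.476 2.056
endloop
endfacet
facet normal 0.536 0.623 -0.570
outer loop
vertex -3.381 0.187 3.474
vertex -2.776 -0.379 3.424
vertex -4.118 -0.476 2.056
endloop
endfacet
facet normal -0.730 0.681 0.061
outer loop
vertex -4.118 -0.476 2.056
vertex -4.227 -0.799 4.374
vertex -3.381 0.187 3.474
endloop
endfacet
facet normal 0.426 0.383 0.820
outer loop
vertex -3.381 0.187 3.474
vertex -3.622 -1.364 4.324
vertex -2.776 -0.379 3.424
endloop
endfacet
facet normal 0.426 0.383 0.820
outer loop
vertex -4.227 -0.799 4.374
vertex -3.622 -1.364 4.324
vertex -3.381 0.187 3.474
endloop
endfacet

endsolid


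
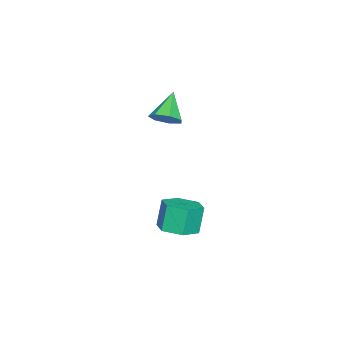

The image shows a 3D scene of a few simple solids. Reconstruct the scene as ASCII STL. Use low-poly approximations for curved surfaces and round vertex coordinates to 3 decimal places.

solid 
facet normal 0.719 0.061 -0.693
outer loop
vertex 2.447 -0.704 3.497
vertex 1.947 -0.413 3.004
vertex 2.393 -0.046 3.499
endloop
endfacet
facet normal 0.340 0.025 0.940
outer loop
vertex 2.447 -0.704 3.497
vertex 2.393 -0.046 3.499
vertex 0.833 -0.507 4.076
endloop
endfacet
facet normal 0.719 0.060 -0.692
outer loop
vertex 2.393 -0.046 3.499
vertex 1.947 -0.413 3.004
vertex 2.003 0.335 3.127
endloop
endfacet
facet normal 0.043 0.720 0.692
outer loop
vertex 2.393 -0.046 3.499
vertex 2.003 0.335 3.127
vertex 0.833 -0.507 4.076
endloop
endfacet
facet normal 0.720 0.060 -0.692
outer loop
vertex 2.003 0.335 3.127
vertex 1.947 -0.413 3.004
vertex 1.572 0.153 2.663
endloop
endfacet
facet normal -0.505 0.853 0.134
outer loop
vertex 2.003 0.335 3.127
vertex 1.572 0.153 2.663
vertex 0.833 -0.507 4.076
endloop
endfacet
facet normal 0.720 0.060 -0.692
outer loop
vertex 1.572 0.153 2.663
vertex 1.947 -0.413 3.004
vertex 1.423 -0.455 2.455
endloop
endfacet
facet normal -0.892 0.326 -0.314
outer loop
vertex 1.572 0.153 2.663
vertex 1.423 -0.455 2.455
vertex 0.833 -0.507 4.076
endloop
endfacet
facet normal 0.720 0.060 -0.692
outer loop
vertex 1.423 -0.455 2.455
vertex 1.947 -0.413 3.004
vertex 1.669 -1.032 2.661
endloop
endfacet
facet normal -0.827 -0.465 -0.316
outer loop
vertex 1.423 -0.455 2.455
vertex 1.669 -1.032 2.661
vertex 0.833 -0.507 4.076
endloop
endfacet
facet normal 0.718 0.061 -0.693
outer loop
vertex 1.669 -1.032 2.661
vertex 1.947 -0.413 3.004
vertex 2.125 -1.142 3.124
endloop
endfacet
facet normal -0.357 -0.925 0.132
outer loop
vertex 1.669 -1.032 2.661
vertex 2.125 -1.142 3.124
vertex 0.833 -0.507 4.076
endloop
endfacet
facet normal 0.719 0.061 -0.693
outer loop
vertex 2.125 -1.142 3.124
vertex 1.947 -0.413 3.004
vertex 2.447 -0.704 3.497
endloop
endfacet
facet normal 0.161 -0.706 0.690
outer loop
vertex 2.125 -1.142 3.124
vertex 2.447 -0.704 3.497
vertex 0.833 -0.507 4.076
endloop
endfacet
facet normal 0.308 -0.046 -0.950
outer loop
vertex 4.188 0.314 -2.482
vertex 3.376 0.718 -2.765
vertex 4.125 1.26 -2.548
endloop
endfacet
facet normal 0.949 0.084 0.304
outer loop
vertex 4.188 0.314 -2.482
vertex 4.125 1.26 -2.548
vertex 3.756 0.379 -1.151
endloop
endfacet
facet normal 0.949 0.085 0.304
outer loop
vertex 3.756 0.379 -1.151
vertex 4.125 1.26 -2.548
vertex 3.693 1.325 -1.218
endloop
endfacet
facet normal -0.309 0.047 0.950
outer loop
vertex 3.756 0.379 -1.151
vertex 3.693 1.325 -1.218
vertex 2.944 0.782 -1.435
endloop
endfacet
facet normal 0.309 -0.047 -0.950
outer loop
vertex 4.125 1.26 -2.548
vertex 3.376 0.718 -2.765
vertex 3.313 1.663 -2.832
endloop
endfacet
facet normal 0.417 0.904 0.091
outer loop
vertex 4.125 1.26 -2.548
vertex 3.313 1.663 -2.832
vertex 3.693 1.325 -1.218
endloop
endfacet
facet normal 0.417 0.904 0.091
outer loop
vertex 3.693 1.325 -1.218
vertex 3.313 1.663 -2.832
vertex 2.881 1.728 -1.501
endloop
endfacet
facet normal -0.308 0.046 0.950
outer loop
vertex 3.693 1.325 -1.218
vertex 2.881 1.728 -1.501
vertex 2.944 0.782 -1.435
endloop
endfacet
facet normal 0.309 -0.047 -0.950
outer loop
vertex 3.313 1.663 -2.832
vertex 3.376 0.718 -2.765
vertex 2.564 1.121 -3.049
endloop
endfacet
facet normal -0.532 0.820 -0.213
outer loop
vertex 3.313 1.663 -2.832
vertex 2.564 1.121 -3.049
vertex 2.881 1.728 -1.501
endloop
endfacet
facet normal -0.532 0.820 -0.213
outer loop
vertex 2.881 1.728 -1.501
vertex 2.564 1.121 -3.049
vertex 2.132 1.186 -1.718
endloop
endfacet
facet normal -0.308 0.046 0.950
outer loop
vertex 2.881 1.728 -1.501
vertex 2.132 1.186 -1.718
vertex 2.944 0.782 -1.435
endloop
endfacet
facet normal 0.309 -0.047 -0.950
outer loop
vertex 2.564 1.121 -3.049
vertex 3.376 0.718 -2.765
vertex 2.627 0.175 -2.982
endloop
endfacet
facet normal -0.949 -0.085 -0.304
outer loop
vertex 2.564 1.121 -3.049
vertex 2.627 0.175 -2.982
vertex 2.132 1.186 -1.718
endloop
endfacet
facet normal -0.949 -0.084 -0.304
outer loop
vertex 2.132 1.186 -1.718
vertex 2.627 0.175 -2.982
vertex 2.195 0.24 -1.652
endloop
endfacet
facet normal -0.308 0.046 0.950
outer loop
vertex 2.132 1.186 -1.718
vertex 2.195 0.24 -1.652
vertex 2.944 0.782 -1.435
endloop
endfacet
facet normal 0.308 -0.046 -0.950
outer loop
vertex 2.627 0.175 -2.982
vertex 3.376 0.718 -2.765
vertex 3.439 -0.228 -2.699
endloop
endfacet
facet normal -0.417 -0.904 -0.091
outer loop
vertex 2.627 0.175 -2.982
vertex 3.439 -0.228 -2.699
vertex 2.195 0.24 -1.652
endloop
endfacet
facet normal -0.417 -0.904 -0.091
outer loop
vertex 2.195 0.24 -1.652
vertex 3.439 -0.228 -2.699
vertex 3.007 -0.163 -1.368
endloop
endfacet
facet normal -0.309 0.047 0.950
outer loop
vertex 2.195 0.24 -1.652
vertex 3.007 -0.163 -1.368
vertex 2.944 0.782 -1.435
endloop
endfacet
facet normal 0.308 -0.046 -0.950
outer loop
vertex 3.439 -0.228 -2.699
vertex 3.376 0.718 -2.765
vertex 4.188 0.314 -2.482
endloop
endfacet
facet normal 0.532 -0.820 0.213
outer loop
vertex 3.439 -0.228 -2.699
vertex 4.188 0.314 -2.482
vertex 3.007 -0.163 -1.368
endloop
endfacet
facet normal 0.532 -0.820 0.213
outer loop
vertex 3.007 -0.163 -1.368
vertex 4.188 0.314 -2.482
vertex 3.756 0.379 -1.151
endloop
endfacet
facet normal -0.309 0.047 0.950
outer loop
vertex 3.007 -0.163 -1.368
vertex 3.756 0.379 -1.151
vertex 2.944 0.782 -1.435
endloop
endfacet

endsolid


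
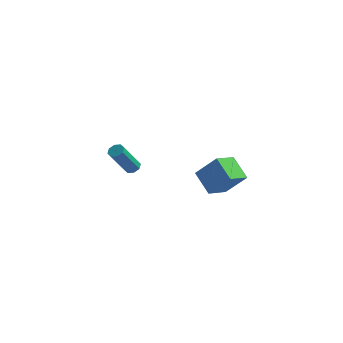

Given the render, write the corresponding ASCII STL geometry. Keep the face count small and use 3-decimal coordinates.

solid 
facet normal 0.243 0.485 -0.840
outer loop
vertex -3.275 0.291 0.323
vertex -3.697 0.097 0.089
vertex -3.594 0.525 0.366
endloop
endfacet
facet normal 0.546 0.647 0.532
outer loop
vertex -3.275 0.291 0.323
vertex -3.594 0.525 0.366
vertex -3.801 -0.763 2.145
endloop
endfacet
facet normal 0.545 0.648 0.532
outer loop
vertex -3.801 -0.763 2.145
vertex -3.594 0.525 0.366
vertex -4.121 -0.529 2.188
endloop
endfacet
facet normal -0.242 -0.486 0.840
outer loop
vertex -3.801 -0.763 2.145
vertex -4.121 -0.529 2.188
vertex -4.223 -0.957 1.911
endloop
endfacet
facet normal 0.242 0.485 -0.840
outer loop
vertex -3.594 0.525 0.366
vertex -3.697 0.097 0.089
vertex -3.973 0.508 0.247
endloop
endfacet
facet normal -0.181 0.873 0.453
outer loop
vertex -3.594 0.525 0.366
vertex -3.973 0.508 0.247
vertex -4.121 -0.529 2.188
endloop
endfacet
facet normal -0.181 0.873 0.453
outer loop
vertex -4.121 -0.529 2.188
vertex -3.973 0.508 0.247
vertex -4.5 -0.546 2.069
endloop
endfacet
facet normal -0.242 -0.486 0.840
outer loop
vertex -4.121 -0.529 2.188
vertex -4.5 -0.546 2.069
vertex -4.223 -0.957 1.911
endloop
endfacet
facet normal 0.243 0.486 -0.839
outer loop
vertex -3.973 0.508 0.247
vertex -3.697 0.097 0.089
vertex -4.191 0.251 0.035
endloop
endfacet
facet normal -0.801 0.589 0.109
outer loop
vertex -3.973 0.508 0.247
vertex -4.191 0.251 0.035
vertex -4.5 -0.546 2.069
endloop
endfacet
facet normal -0.803 0.587 0.108
outer loop
vertex -4.5 -0.546 2.069
vertex -4.191 0.251 0.035
vertex -4.717 -0.804 1.857
endloop
endfacet
facet normal -0.242 -0.486 0.840
outer loop
vertex -4.5 -0.546 2.069
vertex -4.717 -0.804 1.857
vertex -4.223 -0.957 1.911
endloop
endfacet
facet normal 0.243 0.485 -0.840
outer loop
vertex -4.191 0.251 0.035
vertex -3.697 0.097 0.089
vertex -4.119 -0.097 -0.145
endloop
endfacet
facet normal -0.953 -0.042 -0.300
outer loop
vertex -4.191 0.251 0.035
vertex -4.119 -0.097 -0.145
vertex -4.717 -0.804 1.857
endloop
endfacet
facet normal -0.953 -0.042 -0.300
outer loop
vertex -4.717 -0.804 1.857
vertex -4.119 -0.097 -0.145
vertex -4.645 -1.151 1.677
endloop
endfacet
facet normal -0.242 -0.486 0.840
outer loop
vertex -4.717 -0.804 1.857
vertex -4.645 -1.151 1.677
vertex -4.223 -0.957 1.911
endloop
endfacet
facet normal 0.242 0.486 -0.840
outer loop
vertex -4.119 -0.097 -0.145
vertex -3.697 0.097 0.089
vertex -3.799 -0.331 -0.188
endloop
endfacet
facet normal -0.545 -0.648 -0.532
outer loop
vertex -4.119 -0.097 -0.145
vertex -3.799 -0.331 -0.188
vertex -4.645 -1.151 1.677
endloop
endfacet
facet normal -0.546 -0.647 -0.532
outer loop
vertex -4.645 -1.151 1.677
vertex -3.799 -0.331 -0.188
vertex -4.326 -1.385 1.634
endloop
endfacet
facet normal -0.243 -0.485 0.840
outer loop
vertex -4.645 -1.151 1.677
vertex -4.326 -1.385 1.634
vertex -4.223 -0.957 1.911
endloop
endfacet
facet normal 0.242 0.486 -0.840
outer loop
vertex -3.799 -0.331 -0.188
vertex -3.697 0.097 0.089
vertex -3.42 -0.314 -0.069
endloop
endfacet
facet normal 0.181 -0.873 -0.453
outer loop
vertex -3.799 -0.331 -0.188
vertex -3.42 -0.314 -0.069
vertex -4.326 -1.385 1.634
endloop
endfacet
facet normal 0.181 -0.873 -0.453
outer loop
vertex -4.326 -1.385 1.634
vertex -3.42 -0.314 -0.069
vertex -3.947 -1.368 1.753
endloop
endfacet
facet normal -0.242 -0.485 0.840
outer loop
vertex -4.326 -1.385 1.634
vertex -3.947 -1.368 1.753
vertex -4.223 -0.957 1.911
endloop
endfacet
facet normal 0.242 0.486 -0.840
outer loop
vertex -3.42 -0.314 -0.069
vertex -3.697 0.097 0.089
vertex -3.203 -0.056 0.143
endloop
endfacet
facet normal 0.803 -0.587 -0.107
outer loop
vertex -3.42 -0.314 -0.069
vertex -3.203 -0.056 0.143
vertex -3.947 -1.368 1.753
endloop
endfacet
facet normal 0.801 -0.589 -0.110
outer loop
vertex -3.947 -1.368 1.753
vertex -3.203 -0.056 0.143
vertex -3.729 -1.111 1.965
endloop
endfacet
facet normal -0.243 -0.486 0.839
outer loop
vertex -3.947 -1.368 1.753
vertex -3.729 -1.111 1.965
vertex -4.223 -0.957 1.911
endloop
endfacet
facet normal 0.242 0.486 -0.840
outer loop
vertex -3.203 -0.056 0.143
vertex -3.697 0.097 0.089
vertex -3.275 0.291 0.323
endloop
endfacet
facet normal 0.953 0.042 0.300
outer loop
vertex -3.203 -0.056 0.143
vertex -3.275 0.291 0.323
vertex -3.729 -1.111 1.965
endloop
endfacet
facet normal 0.953 0.042 0.300
outer loop
vertex -3.729 -1.111 1.965
vertex -3.275 0.291 0.323
vertex -3.801 -0.763 2.145
endloop
endfacet
facet normal -0.243 -0.485 0.840
outer loop
vertex -3.729 -1.111 1.965
vertex -3.801 -0.763 2.145
vertex -4.223 -0.957 1.911
endloop
endfacet
facet normal -0.654 -0.047 -0.755
outer loop
vertex 2.755 -4.434 2.19
vertex 1.675 -3.678 3.078
vertex 3.228 -3.187 1.703
endloop
endfacet
facet normal 0.679 -0.476 -0.559
outer loop
vertex 4.405 -3.102 3.062
vertex 2.755 -4.434 2.19
vertex 3.228 -3.187 1.703
endloop
endfacet
facet normal -0.654 -0.047 -0.755
outer loop
vertex 3.228 -3.187 1.703
vertex 1.675 -3.678 3.078
vertex 2.148 -2.431 2.591
endloop
endfacet
facet normal 0.333 0.878 -0.343
outer loop
vertex 2.148 -2.431 2.591
vertex 4.405 -3.102 3.062
vertex 3.228 -3.187 1.703
endloop
endfacet
facet normal -0.333 -0.878 0.343
outer loop
vertex 2.755 -4.434 2.19
vertex 2.852 -3.593 4.437
vertex 1.675 -3.678 3.078
endloop
endfacet
facet normal 0.679 -0.476 -0.559
outer loop
vertex 3.932 -4.349 3.549
vertex 2.755 -4.434 2.19
vertex 4.405 -3.102 3.062
endloop
endfacet
facet normal -0.333 -0.878 0.343
outer loop
vertex 3.932 -4.349 3.549
vertex 2.852 -3.593 4.437
vertex 2.755 -4.434 2.19
endloop
endfacet
facet normal -0.679 0.476 0.559
outer loop
vertex 1.675 -3.678 3.078
vertex 2.852 -3.593 4.437
vertex 2.148 -2.431 2.591
endloop
endfacet
facet normal 0.333 0.878 -0.343
outer loop
vertex 3.325 -2.346 3.95
vertex 4.405 -3.102 3.062
vertex 2.148 -2.431 2.591
endloop
endfacet
facet normal -0.679 0.476 0.559
outer loop
vertex 2.148 -2.431 2.591
vertex 2.852 -3.593 4.437
vertex 3.325 -2.346 3.95
endloop
endfacet
facet normal 0.654 0.047 0.755
outer loop
vertex 3.325 -2.346 3.95
vertex 3.932 -4.349 3.549
vertex 4.405 -3.102 3.062
endloop
endfacet
facet normal 0.654 0.047 0.755
outer loop
vertex 2.852 -3.593 4.437
vertex 3.932 -4.349 3.549
vertex 3.325 -2.346 3.95
endloop
endfacet

endsolid


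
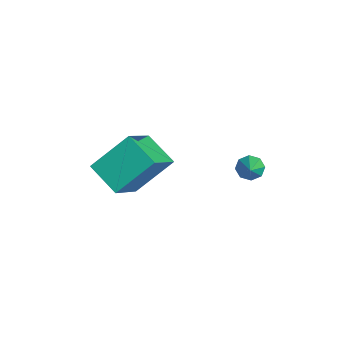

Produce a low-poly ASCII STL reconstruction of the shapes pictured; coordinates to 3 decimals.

solid 
facet normal -0.809 -0.410 0.422
outer loop
vertex -1.952 -2.227 3.219
vertex -3.209 -1.081 1.921
vertex -1.902 -3.844 1.743
endloop
endfacet
facet normal 0.588 -0.536 0.607
outer loop
vertex -0.551 -3.159 1.039
vertex -1.952 -2.227 3.219
vertex -1.902 -3.844 1.743
endloop
endfacet
facet normal -0.809 -0.410 0.422
outer loop
vertex -1.902 -3.844 1.743
vertex -3.209 -1.081 1.921
vertex -3.159 -2.698 0.445
endloop
endfacet
facet normal 0.023 -0.738 -0.674
outer loop
vertex -3.159 -2.698 0.445
vertex -0.551 -3.159 1.039
vertex -1.902 -3.844 1.743
endloop
endfacet
facet normal -0.023 0.738 0.674
outer loop
vertex -1.952 -2.227 3.219
vertex -1.858 -0.396 1.217
vertex -3.209 -1.081 1.921
endloop
endfacet
facet normal 0.588 -0.536 0.607
outer loop
vertex -0.601 -1.542 2.515
vertex -1.952 -2.227 3.219
vertex -0.551 -3.159 1.039
endloop
endfacet
facet normal -0.023 0.738 0.674
outer loop
vertex -0.601 -1.542 2.515
vertex -1.858 -0.396 1.217
vertex -1.952 -2.227 3.219
endloop
endfacet
facet normal -0.588 0.536 -0.607
outer loop
vertex -3.209 -1.081 1.921
vertex -1.858 -0.396 1.217
vertex -3.159 -2.698 0.445
endloop
endfacet
facet normal 0.023 -0.738 -0.674
outer loop
vertex -1.808 -2.013 -0.259
vertex -0.551 -3.159 1.039
vertex -3.159 -2.698 0.445
endloop
endfacet
facet normal -0.588 0.536 -0.607
outer loop
vertex -3.159 -2.698 0.445
vertex -1.858 -0.396 1.217
vertex -1.808 -2.013 -0.259
endloop
endfacet
facet normal 0.809 0.410 -0.422
outer loop
vertex -1.808 -2.013 -0.259
vertex -0.601 -1.542 2.515
vertex -0.551 -3.159 1.039
endloop
endfacet
facet normal 0.809 0.410 -0.422
outer loop
vertex -1.858 -0.396 1.217
vertex -0.601 -1.542 2.515
vertex -1.808 -2.013 -0.259
endloop
endfacet
facet normal -0.766 0.252 -0.591
outer loop
vertex 0.182 2.631 1.306
vertex -0.178 2.264 1.616
vertex -0.022 2.841 1.66
endloop
endfacet
facet normal 0.728 0.686 0.013
outer loop
vertex 0.182 2.631 1.306
vertex -0.022 2.841 1.66
vertex 0.818 1.936 2.384
endloop
endfacet
facet normal -0.766 0.252 -0.591
outer loop
vertex -0.022 2.841 1.66
vertex -0.178 2.264 1.616
vertex -0.317 2.714 1.988
endloop
endfacet
facet normal 0.316 0.754 0.576
outer loop
vertex -0.022 2.841 1.66
vertex -0.317 2.714 1.988
vertex 0.818 1.936 2.384
endloop
endfacet
facet normal -0.767 0.251 -0.591
outer loop
vertex -0.317 2.714 1.988
vertex -0.178 2.264 1.616
vertex -0.53 2.323 2.098
endloop
endfacet
facet normal -0.107 0.323 0.940
outer loop
vertex -0.317 2.714 1.988
vertex -0.53 2.323 2.098
vertex 0.818 1.936 2.384
endloop
endfacet
facet normal -0.766 0.253 -0.591
outer loop
vertex -0.53 2.323 2.098
vertex -0.178 2.264 1.616
vertex -0.538 1.897 1.926
endloop
endfacet
facet normal -0.290 -0.354 0.889
outer loop
vertex -0.53 2.323 2.098
vertex -0.538 1.897 1.926
vertex 0.818 1.936 2.384
endloop
endfacet
facet normal -0.766 0.253 -0.590
outer loop
vertex -0.538 1.897 1.926
vertex -0.178 2.264 1.616
vertex -0.335 1.686 1.572
endloop
endfacet
facet normal -0.128 -0.882 0.453
outer loop
vertex -0.538 1.897 1.926
vertex -0.335 1.686 1.572
vertex 0.818 1.936 2.384
endloop
endfacet
facet normal -0.766 0.253 -0.590
outer loop
vertex -0.335 1.686 1.572
vertex -0.178 2.264 1.616
vertex -0.04 1.814 1.244
endloop
endfacet
facet normal 0.286 -0.951 -0.114
outer loop
vertex -0.335 1.686 1.572
vertex -0.04 1.814 1.244
vertex 0.818 1.936 2.384
endloop
endfacet
facet normal -0.766 0.253 -0.591
outer loop
vertex -0.04 1.814 1.244
vertex -0.178 2.264 1.616
vertex 0.174 2.205 1.134
endloop
endfacet
facet normal 0.708 -0.521 -0.477
outer loop
vertex -0.04 1.814 1.244
vertex 0.174 2.205 1.134
vertex 0.818 1.936 2.384
endloop
endfacet
facet normal -0.766 0.253 -0.591
outer loop
vertex 0.174 2.205 1.134
vertex -0.178 2.264 1.616
vertex 0.182 2.631 1.306
endloop
endfacet
facet normal 0.891 0.155 -0.426
outer loop
vertex 0.174 2.205 1.134
vertex 0.182 2.631 1.306
vertex 0.818 1.936 2.384
endloop
endfacet

endsolid


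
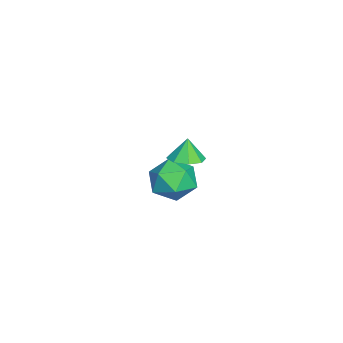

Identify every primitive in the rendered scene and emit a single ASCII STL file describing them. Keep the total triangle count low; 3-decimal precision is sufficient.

solid 
facet normal 0.254 -0.023 -0.967
outer loop
vertex 4.072 3.482 2.351
vertex 3.396 3.907 2.163
vertex 4.167 4.103 2.361
endloop
endfacet
facet normal 0.632 -0.109 0.767
outer loop
vertex 4.072 3.482 2.351
vertex 4.167 4.103 2.361
vertex 3.124 3.933 3.197
endloop
endfacet
facet normal 0.255 -0.025 -0.967
outer loop
vertex 4.167 4.103 2.361
vertex 3.396 3.907 2.163
vertex 3.811 4.608 2.254
endloop
endfacet
facet normal 0.492 0.498 0.714
outer loop
vertex 4.167 4.103 2.361
vertex 3.811 4.608 2.254
vertex 3.124 3.933 3.197
endloop
endfacet
facet normal 0.254 -0.025 -0.967
outer loop
vertex 3.811 4.608 2.254
vertex 3.396 3.907 2.163
vertex 3.212 4.703 2.094
endloop
endfacet
facet normal -0.022 0.821 0.571
outer loop
vertex 3.811 4.608 2.254
vertex 3.212 4.703 2.094
vertex 3.124 3.933 3.197
endloop
endfacet
facet normal 0.255 -0.025 -0.967
outer loop
vertex 3.212 4.703 2.094
vertex 3.396 3.907 2.163
vertex 2.72 4.332 1.974
endloop
endfacet
facet normal -0.609 0.672 0.421
outer loop
vertex 3.212 4.703 2.094
vertex 2.72 4.332 1.974
vertex 3.124 3.933 3.197
endloop
endfacet
facet normal 0.255 -0.025 -0.967
outer loop
vertex 2.72 4.332 1.974
vertex 3.396 3.907 2.163
vertex 2.625 3.711 1.965
endloop
endfacet
facet normal -0.926 0.137 0.351
outer loop
vertex 2.72 4.332 1.974
vertex 2.625 3.711 1.965
vertex 3.124 3.933 3.197
endloop
endfacet
facet normal 0.254 -0.024 -0.967
outer loop
vertex 2.625 3.711 1.965
vertex 3.396 3.907 2.163
vertex 2.981 3.206 2.071
endloop
endfacet
facet normal -0.786 -0.469 0.403
outer loop
vertex 2.625 3.711 1.965
vertex 2.981 3.206 2.071
vertex 3.124 3.933 3.197
endloop
endfacet
facet normal 0.254 -0.024 -0.967
outer loop
vertex 2.981 3.206 2.071
vertex 3.396 3.907 2.163
vertex 3.58 3.111 2.231
endloop
endfacet
facet normal -0.272 -0.792 0.546
outer loop
vertex 2.981 3.206 2.071
vertex 3.58 3.111 2.231
vertex 3.124 3.933 3.197
endloop
endfacet
facet normal 0.254 -0.024 -0.967
outer loop
vertex 3.58 3.111 2.231
vertex 3.396 3.907 2.163
vertex 4.072 3.482 2.351
endloop
endfacet
facet normal 0.316 -0.644 0.697
outer loop
vertex 3.58 3.111 2.231
vertex 4.072 3.482 2.351
vertex 3.124 3.933 3.197
endloop
endfacet
facet normal -0.907 0.393 -0.150
outer loop
vertex -2.185 3.227 -3.771
vertex -2.677 2.384 -3.004
vertex -2.28 3.472 -2.558
endloop
endfacet
facet normal -0.401 0.891 -0.211
outer loop
vertex -2.185 3.227 -3.771
vertex -2.28 3.472 -2.558
vertex -1.252 3.788 -3.176
endloop
endfacet
facet normal 0.050 0.687 -0.725
outer loop
vertex -2.185 3.227 -3.771
vertex -1.252 3.788 -3.176
vertex -1.013 2.896 -4.004
endloop
endfacet
facet normal -0.178 0.061 -0.982
outer loop
vertex -2.185 3.227 -3.771
vertex -1.013 2.896 -4.004
vertex -1.893 2.028 -3.898
endloop
endfacet
facet normal -0.770 -0.121 -0.627
outer loop
vertex -2.185 3.227 -3.771
vertex -1.893 2.028 -3.898
vertex -2.677 2.384 -3.004
endloop
endfacet
facet normal -0.039 0.914 0.403
outer loop
vertex -1.252 3.788 -3.176
vertex -2.28 3.472 -2.558
vertex -1.167 3.292 -2.042
endloop
endfacet
facet normal -0.858 0.107 0.502
outer loop
vertex -2.28 3.472 -2.558
vertex -2.677 2.384 -3.004
vertex -2.047 2.424 -1.936
endloop
endfacet
facet normal -0.635 -0.724 -0.269
outer loop
vertex -2.677 2.384 -3.004
vertex -1.893 2.028 -3.898
vertex -1.808 1.532 -2.764
endloop
endfacet
facet normal 0.322 -0.429 -0.844
outer loop
vertex -1.893 2.028 -3.898
vertex -1.013 2.896 -4.004
vertex -0.78 1.848 -3.382
endloop
endfacet
facet normal 0.690 0.583 -0.429
outer loop
vertex -1.013 2.896 -4.004
vertex -1.252 3.788 -3.176
vertex -0.383 2.936 -2.936
endloop
endfacet
facet normal 0.178 -0.061 0.982
outer loop
vertex -0.875 2.093 -2.169
vertex -1.167 3.292 -2.042
vertex -2.047 2.424 -1.936
endloop
endfacet
facet normal -0.050 -0.687 0.725
outer loop
vertex -0.875 2.093 -2.169
vertex -2.047 2.424 -1.936
vertex -1.808 1.532 -2.764
endloop
endfacet
facet normal 0.401 -0.891 0.211
outer loop
vertex -0.875 2.093 -2.169
vertex -1.808 1.532 -2.764
vertex -0.78 1.848 -3.382
endloop
endfacet
facet normal 0.907 -0.393 0.150
outer loop
vertex -0.875 2.093 -2.169
vertex -0.78 1.848 -3.382
vertex -0.383 2.936 -2.936
endloop
endfacet
facet normal 0.770 0.121 0.627
outer loop
vertex -0.875 2.093 -2.169
vertex -0.383 2.936 -2.936
vertex -1.167 3.292 -2.042
endloop
endfacet
facet normal -0.322 0.429 0.844
outer loop
vertex -2.047 2.424 -1.936
vertex -1.167 3.292 -2.042
vertex -2.28 3.472 -2.558
endloop
endfacet
facet normal -0.690 -0.583 0.429
outer loop
vertex -1.808 1.532 -2.764
vertex -2.047 2.424 -1.936
vertex -2.677 2.384 -3.004
endloop
endfacet
facet normal 0.039 -0.914 -0.403
outer loop
vertex -0.78 1.848 -3.382
vertex -1.808 1.532 -2.764
vertex -1.893 2.028 -3.898
endloop
endfacet
facet normal 0.858 -0.107 -0.502
outer loop
vertex -0.383 2.936 -2.936
vertex -0.78 1.848 -3.382
vertex -1.013 2.896 -4.004
endloop
endfacet
facet normal 0.635 0.724 0.269
outer loop
vertex -1.167 3.292 -2.042
vertex -0.383 2.936 -2.936
vertex -1.252 3.788 -3.176
endloop
endfacet

endsolid


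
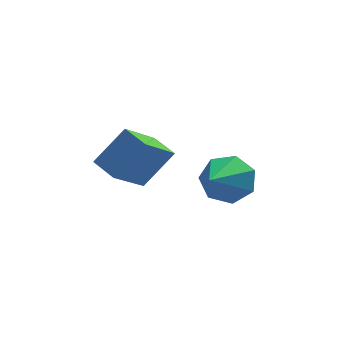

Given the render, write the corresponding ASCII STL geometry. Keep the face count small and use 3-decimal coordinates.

solid 
facet normal -0.623 -0.196 -0.757
outer loop
vertex -1.852 0.924 -0.263
vertex -2.414 1.737 -0.011
vertex -0.842 1.964 -1.363
endloop
endfacet
facet normal 0.551 -0.797 -0.248
outer loop
vertex 0.174 2.283 -0.129
vertex -1.852 0.924 -0.263
vertex -0.842 1.964 -1.363
endloop
endfacet
facet normal -0.623 -0.196 -0.757
outer loop
vertex -0.842 1.964 -1.363
vertex -2.414 1.737 -0.011
vertex -1.404 2.776 -1.111
endloop
endfacet
facet normal 0.555 0.572 -0.605
outer loop
vertex -1.404 2.776 -1.111
vertex 0.174 2.283 -0.129
vertex -0.842 1.964 -1.363
endloop
endfacet
facet normal -0.555 -0.571 0.605
outer loop
vertex -1.852 0.924 -0.263
vertex -1.398 2.056 1.223
vertex -2.414 1.737 -0.011
endloop
endfacet
facet normal 0.551 -0.797 -0.247
outer loop
vertex -0.836 1.244 0.971
vertex -1.852 0.924 -0.263
vertex 0.174 2.283 -0.129
endloop
endfacet
facet normal -0.555 -0.572 0.605
outer loop
vertex -0.836 1.244 0.971
vertex -1.398 2.056 1.223
vertex -1.852 0.924 -0.263
endloop
endfacet
facet normal -0.551 0.797 0.247
outer loop
vertex -2.414 1.737 -0.011
vertex -1.398 2.056 1.223
vertex -1.404 2.776 -1.111
endloop
endfacet
facet normal 0.555 0.571 -0.605
outer loop
vertex -0.388 3.096 0.123
vertex 0.174 2.283 -0.129
vertex -1.404 2.776 -1.111
endloop
endfacet
facet normal -0.551 0.797 0.247
outer loop
vertex -1.404 2.776 -1.111
vertex -1.398 2.056 1.223
vertex -0.388 3.096 0.123
endloop
endfacet
facet normal 0.623 0.196 0.757
outer loop
vertex -0.388 3.096 0.123
vertex -0.836 1.244 0.971
vertex 0.174 2.283 -0.129
endloop
endfacet
facet normal 0.623 0.196 0.757
outer loop
vertex -1.398 2.056 1.223
vertex -0.836 1.244 0.971
vertex -0.388 3.096 0.123
endloop
endfacet
facet normal 0.384 0.779 -0.496
outer loop
vertex 2.895 3.366 -1.756
vertex 2.029 3.499 -2.218
vertex 2.34 3.89 -1.363
endloop
endfacet
facet normal 0.459 -0.168 0.872
outer loop
vertex 2.895 3.366 -1.756
vertex 2.34 3.89 -1.363
vertex 1.211 1.841 -1.162
endloop
endfacet
facet normal 0.384 0.779 -0.496
outer loop
vertex 2.34 3.89 -1.363
vertex 2.029 3.499 -2.218
vertex 1.551 4.12 -1.613
endloop
endfacet
facet normal -0.235 0.222 0.946
outer loop
vertex 2.34 3.89 -1.363
vertex 1.551 4.12 -1.613
vertex 1.211 1.841 -1.162
endloop
endfacet
facet normal 0.385 0.779 -0.495
outer loop
vertex 1.551 4.12 -1.613
vertex 2.029 3.499 -2.218
vertex 1.122 3.883 -2.319
endloop
endfacet
facet normal -0.865 0.218 0.452
outer loop
vertex 1.551 4.12 -1.613
vertex 1.122 3.883 -2.319
vertex 1.211 1.841 -1.162
endloop
endfacet
facet normal 0.385 0.779 -0.496
outer loop
vertex 1.122 3.883 -2.319
vertex 2.029 3.499 -2.218
vertex 1.377 3.356 -2.949
endloop
endfacet
facet normal -0.955 -0.177 -0.239
outer loop
vertex 1.122 3.883 -2.319
vertex 1.377 3.356 -2.949
vertex 1.211 1.841 -1.162
endloop
endfacet
facet normal 0.384 0.779 -0.495
outer loop
vertex 1.377 3.356 -2.949
vertex 2.029 3.499 -2.218
vertex 2.123 2.938 -3.028
endloop
endfacet
facet normal -0.437 -0.666 -0.605
outer loop
vertex 1.377 3.356 -2.949
vertex 2.123 2.938 -3.028
vertex 1.211 1.841 -1.162
endloop
endfacet
facet normal 0.385 0.779 -0.495
outer loop
vertex 2.123 2.938 -3.028
vertex 2.029 3.499 -2.218
vertex 2.798 2.942 -2.497
endloop
endfacet
facet normal 0.298 -0.879 -0.372
outer loop
vertex 2.123 2.938 -3.028
vertex 2.798 2.942 -2.497
vertex 1.211 1.841 -1.162
endloop
endfacet
facet normal 0.384 0.779 -0.496
outer loop
vertex 2.798 2.942 -2.497
vertex 2.029 3.499 -2.218
vertex 2.895 3.366 -1.756
endloop
endfacet
facet normal 0.697 -0.658 0.285
outer loop
vertex 2.798 2.942 -2.497
vertex 2.895 3.366 -1.756
vertex 1.211 1.841 -1.162
endloop
endfacet

endsolid


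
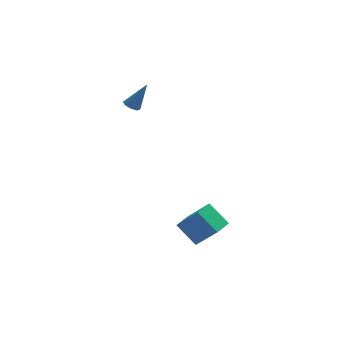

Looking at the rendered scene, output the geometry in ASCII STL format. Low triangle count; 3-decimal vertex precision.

solid 
facet normal -0.518 -0.141 -0.844
outer loop
vertex -1.383 2.942 2.629
vertex -1.765 2.698 2.904
vertex -1.668 3.199 2.761
endloop
endfacet
facet normal 0.612 0.771 -0.180
outer loop
vertex -1.383 2.942 2.629
vertex -1.668 3.199 2.761
vertex -0.875 2.942 4.356
endloop
endfacet
facet normal -0.516 -0.141 -0.845
outer loop
vertex -1.668 3.199 2.761
vertex -1.765 2.698 2.904
vertex -2.01 3.163 2.976
endloop
endfacet
facet normal -0.003 0.987 0.161
outer loop
vertex -1.668 3.199 2.761
vertex -2.01 3.163 2.976
vertex -0.875 2.942 4.356
endloop
endfacet
facet normal -0.517 -0.142 -0.844
outer loop
vertex -2.01 3.163 2.976
vertex -1.765 2.698 2.904
vertex -2.208 2.854 3.149
endloop
endfacet
facet normal -0.535 0.647 0.543
outer loop
vertex -2.01 3.163 2.976
vertex -2.208 2.854 3.149
vertex -0.875 2.942 4.356
endloop
endfacet
facet normal -0.517 -0.143 -0.844
outer loop
vertex -2.208 2.854 3.149
vertex -1.765 2.698 2.904
vertex -2.146 2.454 3.179
endloop
endfacet
facet normal -0.669 -0.048 0.742
outer loop
vertex -2.208 2.854 3.149
vertex -2.146 2.454 3.179
vertex -0.875 2.942 4.356
endloop
endfacet
facet normal -0.518 -0.141 -0.843
outer loop
vertex -2.146 2.454 3.179
vertex -1.765 2.698 2.904
vertex -1.861 2.197 3.047
endloop
endfacet
facet normal -0.328 -0.693 0.642
outer loop
vertex -2.146 2.454 3.179
vertex -1.861 2.197 3.047
vertex -0.875 2.942 4.356
endloop
endfacet
facet normal -0.517 -0.142 -0.844
outer loop
vertex -1.861 2.197 3.047
vertex -1.765 2.698 2.904
vertex -1.52 2.234 2.832
endloop
endfacet
facet normal 0.288 -0.909 0.300
outer loop
vertex -1.861 2.197 3.047
vertex -1.52 2.234 2.832
vertex -0.875 2.942 4.356
endloop
endfacet
facet normal -0.516 -0.141 -0.845
outer loop
vertex -1.52 2.234 2.832
vertex -1.765 2.698 2.904
vertex -1.321 2.543 2.659
endloop
endfacet
facet normal 0.817 -0.571 -0.080
outer loop
vertex -1.52 2.234 2.832
vertex -1.321 2.543 2.659
vertex -0.875 2.942 4.356
endloop
endfacet
facet normal -0.516 -0.144 -0.844
outer loop
vertex -1.321 2.543 2.659
vertex -1.765 2.698 2.904
vertex -1.383 2.942 2.629
endloop
endfacet
facet normal 0.952 0.127 -0.280
outer loop
vertex -1.321 2.543 2.659
vertex -1.383 2.942 2.629
vertex -0.875 2.942 4.356
endloop
endfacet
facet normal -0.485 0.380 -0.787
outer loop
vertex -0.043 -2.003 -3.57
vertex 0.717 -1.184 -3.643
vertex 0.849 -2.921 -4.563
endloop
endfacet
facet normal -0.679 -0.731 0.065
outer loop
vertex 1.863 -3.716 -2.917
vertex -0.043 -2.003 -3.57
vertex 0.849 -2.921 -4.563
endloop
endfacet
facet normal -0.485 0.380 -0.788
outer loop
vertex 0.849 -2.921 -4.563
vertex 0.717 -1.184 -3.643
vertex 1.61 -2.102 -4.636
endloop
endfacet
facet normal 0.551 -0.566 -0.613
outer loop
vertex 1.61 -2.102 -4.636
vertex 1.863 -3.716 -2.917
vertex 0.849 -2.921 -4.563
endloop
endfacet
facet normal -0.551 0.566 0.613
outer loop
vertex -0.043 -2.003 -3.57
vertex 1.731 -1.979 -1.997
vertex 0.717 -1.184 -3.643
endloop
endfacet
facet normal -0.679 -0.731 0.065
outer loop
vertex 0.97 -2.798 -1.924
vertex -0.043 -2.003 -3.57
vertex 1.863 -3.716 -2.917
endloop
endfacet
facet normal -0.551 0.567 0.613
outer loop
vertex 0.97 -2.798 -1.924
vertex 1.731 -1.979 -1.997
vertex -0.043 -2.003 -3.57
endloop
endfacet
facet normal 0.679 0.731 -0.065
outer loop
vertex 0.717 -1.184 -3.643
vertex 1.731 -1.979 -1.997
vertex 1.61 -2.102 -4.636
endloop
endfacet
facet normal 0.551 -0.566 -0.613
outer loop
vertex 2.623 -2.897 -2.99
vertex 1.863 -3.716 -2.917
vertex 1.61 -2.102 -4.636
endloop
endfacet
facet normal 0.679 0.731 -0.065
outer loop
vertex 1.61 -2.102 -4.636
vertex 1.731 -1.979 -1.997
vertex 2.623 -2.897 -2.99
endloop
endfacet
facet normal 0.485 -0.380 0.788
outer loop
vertex 2.623 -2.897 -2.99
vertex 0.97 -2.798 -1.924
vertex 1.863 -3.716 -2.917
endloop
endfacet
facet normal 0.485 -0.380 0.787
outer loop
vertex 1.731 -1.979 -1.997
vertex 0.97 -2.798 -1.924
vertex 2.623 -2.897 -2.99
endloop
endfacet

endsolid


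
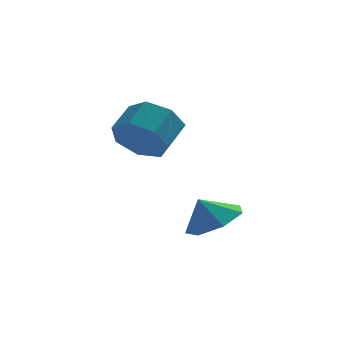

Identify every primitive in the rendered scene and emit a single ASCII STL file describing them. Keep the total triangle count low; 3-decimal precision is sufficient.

solid 
facet normal 0.491 -0.038 -0.870
outer loop
vertex 3.115 1.957 -2.421
vertex 2.258 1.47 -2.884
vertex 2.474 2.535 -2.808
endloop
endfacet
facet normal 0.077 0.613 0.787
outer loop
vertex 3.115 1.957 -2.421
vertex 2.474 2.535 -2.808
vertex 1.722 1.51 -1.936
endloop
endfacet
facet normal 0.491 -0.037 -0.870
outer loop
vertex 2.474 2.535 -2.808
vertex 2.258 1.47 -2.884
vertex 1.67 2.311 -3.252
endloop
endfacet
facet normal -0.469 0.746 0.473
outer loop
vertex 2.474 2.535 -2.808
vertex 1.67 2.311 -3.252
vertex 1.722 1.51 -1.936
endloop
endfacet
facet normal 0.492 -0.037 -0.870
outer loop
vertex 1.67 2.311 -3.252
vertex 2.258 1.47 -2.884
vertex 1.308 1.453 -3.42
endloop
endfacet
facet normal -0.910 0.337 0.241
outer loop
vertex 1.67 2.311 -3.252
vertex 1.308 1.453 -3.42
vertex 1.722 1.51 -1.936
endloop
endfacet
facet normal 0.492 -0.037 -0.870
outer loop
vertex 1.308 1.453 -3.42
vertex 2.258 1.47 -2.884
vertex 1.662 0.608 -3.184
endloop
endfacet
facet normal -0.913 -0.308 0.267
outer loop
vertex 1.308 1.453 -3.42
vertex 1.662 0.608 -3.184
vertex 1.722 1.51 -1.936
endloop
endfacet
facet normal 0.492 -0.037 -0.870
outer loop
vertex 1.662 0.608 -3.184
vertex 2.258 1.47 -2.884
vertex 2.464 0.412 -2.722
endloop
endfacet
facet normal -0.477 -0.701 0.530
outer loop
vertex 1.662 0.608 -3.184
vertex 2.464 0.412 -2.722
vertex 1.722 1.51 -1.936
endloop
endfacet
facet normal 0.491 -0.038 -0.870
outer loop
vertex 2.464 0.412 -2.722
vertex 2.258 1.47 -2.884
vertex 3.111 1.012 -2.383
endloop
endfacet
facet normal 0.072 -0.548 0.833
outer loop
vertex 2.464 0.412 -2.722
vertex 3.111 1.012 -2.383
vertex 1.722 1.51 -1.936
endloop
endfacet
facet normal 0.491 -0.037 -0.870
outer loop
vertex 3.111 1.012 -2.383
vertex 2.258 1.47 -2.884
vertex 3.115 1.957 -2.421
endloop
endfacet
facet normal 0.318 0.037 0.947
outer loop
vertex 3.111 1.012 -2.383
vertex 3.115 1.957 -2.421
vertex 1.722 1.51 -1.936
endloop
endfacet
facet normal -0.468 -0.718 -0.516
outer loop
vertex 0.568 2.336 -0.329
vertex -0.129 2.23 0.45
vertex -0.174 2.862 -0.388
endloop
endfacet
facet normal 0.344 0.390 -0.854
outer loop
vertex 0.568 2.336 -0.329
vertex -0.174 2.862 -0.388
vertex 1.166 3.256 0.332
endloop
endfacet
facet normal 0.345 0.389 -0.854
outer loop
vertex 1.166 3.256 0.332
vertex -0.174 2.862 -0.388
vertex 0.424 3.781 0.272
endloop
endfacet
facet normal 0.467 0.718 0.516
outer loop
vertex 1.166 3.256 0.332
vertex 0.424 3.781 0.272
vertex 0.469 3.15 1.11
endloop
endfacet
facet normal -0.468 -0.718 -0.516
outer loop
vertex -0.174 2.862 -0.388
vertex -0.129 2.23 0.45
vertex -0.882 2.912 0.184
endloop
endfacet
facet normal -0.422 0.694 -0.583
outer loop
vertex -0.174 2.862 -0.388
vertex -0.882 2.912 0.184
vertex 0.424 3.781 0.272
endloop
endfacet
facet normal -0.422 0.694 -0.583
outer loop
vertex 0.424 3.781 0.272
vertex -0.882 2.912 0.184
vertex -0.284 3.831 0.844
endloop
endfacet
facet normal 0.467 0.718 0.516
outer loop
vertex 0.424 3.781 0.272
vertex -0.284 3.831 0.844
vertex 0.469 3.15 1.11
endloop
endfacet
facet normal -0.468 -0.718 -0.516
outer loop
vertex -0.882 2.912 0.184
vertex -0.129 2.23 0.45
vertex -1.023 2.449 0.956
endloop
endfacet
facet normal -0.870 0.476 0.126
outer loop
vertex -0.882 2.912 0.184
vertex -1.023 2.449 0.956
vertex -0.284 3.831 0.844
endloop
endfacet
facet normal -0.870 0.476 0.126
outer loop
vertex -0.284 3.831 0.844
vertex -1.023 2.449 0.956
vertex -0.425 3.368 1.616
endloop
endfacet
facet normal 0.467 0.718 0.516
outer loop
vertex -0.284 3.831 0.844
vertex -0.425 3.368 1.616
vertex 0.469 3.15 1.11
endloop
endfacet
facet normal -0.468 -0.718 -0.516
outer loop
vertex -1.023 2.449 0.956
vertex -0.129 2.23 0.45
vertex -0.49 1.821 1.347
endloop
endfacet
facet normal -0.663 -0.101 0.742
outer loop
vertex -1.023 2.449 0.956
vertex -0.49 1.821 1.347
vertex -0.425 3.368 1.616
endloop
endfacet
facet normal -0.664 -0.101 0.741
outer loop
vertex -0.425 3.368 1.616
vertex -0.49 1.821 1.347
vertex 0.107 2.74 2.007
endloop
endfacet
facet normal 0.467 0.717 0.517
outer loop
vertex -0.425 3.368 1.616
vertex 0.107 2.74 2.007
vertex 0.469 3.15 1.11
endloop
endfacet
facet normal -0.468 -0.718 -0.516
outer loop
vertex -0.49 1.821 1.347
vertex -0.129 2.23 0.45
vertex 0.314 1.502 1.062
endloop
endfacet
facet normal 0.044 -0.601 0.798
outer loop
vertex -0.49 1.821 1.347
vertex 0.314 1.502 1.062
vertex 0.107 2.74 2.007
endloop
endfacet
facet normal 0.043 -0.602 0.798
outer loop
vertex 0.107 2.74 2.007
vertex 0.314 1.502 1.062
vertex 0.912 2.421 1.723
endloop
endfacet
facet normal 0.467 0.718 0.516
outer loop
vertex 0.107 2.74 2.007
vertex 0.912 2.421 1.723
vertex 0.469 3.15 1.11
endloop
endfacet
facet normal -0.467 -0.718 -0.516
outer loop
vertex 0.314 1.502 1.062
vertex -0.129 2.23 0.45
vertex 0.785 1.731 0.317
endloop
endfacet
facet normal 0.717 -0.649 0.254
outer loop
vertex 0.314 1.502 1.062
vertex 0.785 1.731 0.317
vertex 0.912 2.421 1.723
endloop
endfacet
facet normal 0.717 -0.649 0.254
outer loop
vertex 0.912 2.421 1.723
vertex 0.785 1.731 0.317
vertex 1.383 2.65 0.977
endloop
endfacet
facet normal 0.468 0.718 0.516
outer loop
vertex 0.912 2.421 1.723
vertex 1.383 2.65 0.977
vertex 0.469 3.15 1.11
endloop
endfacet
facet normal -0.467 -0.718 -0.516
outer loop
vertex 0.785 1.731 0.317
vertex -0.129 2.23 0.45
vertex 0.568 2.336 -0.329
endloop
endfacet
facet normal 0.851 -0.208 -0.481
outer loop
vertex 0.785 1.731 0.317
vertex 0.568 2.336 -0.329
vertex 1.383 2.65 0.977
endloop
endfacet
facet normal 0.852 -0.208 -0.481
outer loop
vertex 1.383 2.65 0.977
vertex 0.568 2.336 -0.329
vertex 1.166 3.256 0.332
endloop
endfacet
facet normal 0.468 0.717 0.517
outer loop
vertex 1.383 2.65 0.977
vertex 1.166 3.256 0.332
vertex 0.469 3.15 1.11
endloop
endfacet

endsolid
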